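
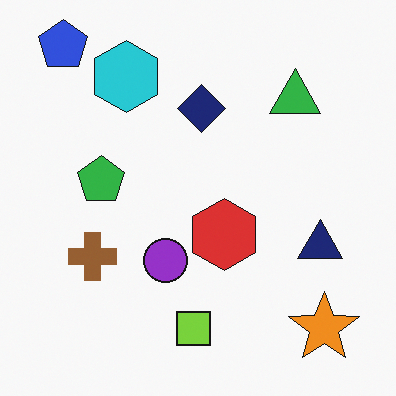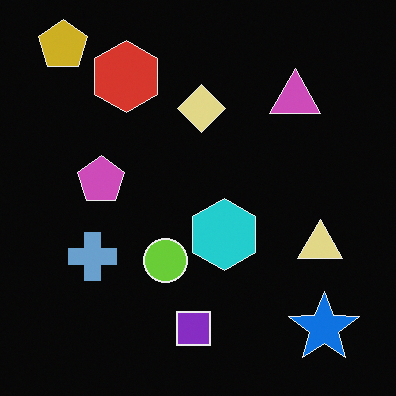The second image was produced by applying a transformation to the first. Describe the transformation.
The transformation is: color-inverted (negative).

The light background has become dark and every shape's color is its complement — a photographic negative.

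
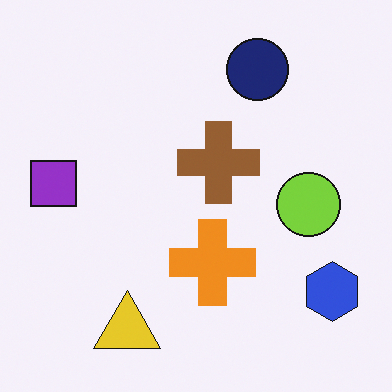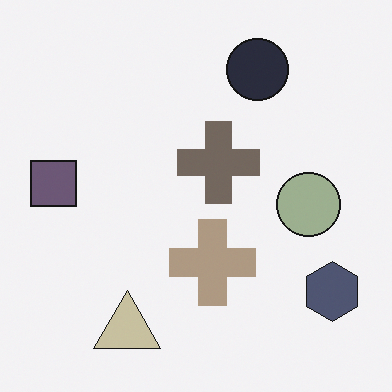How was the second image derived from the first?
This is the original image heavily desaturated.

All colors are more muted and greyish — a global saturation change.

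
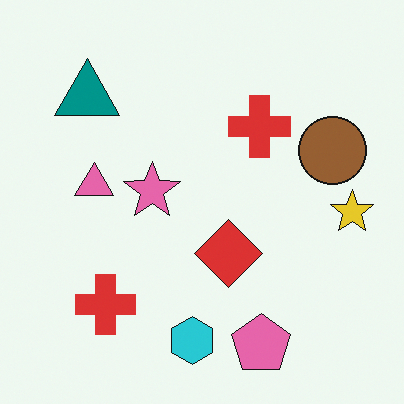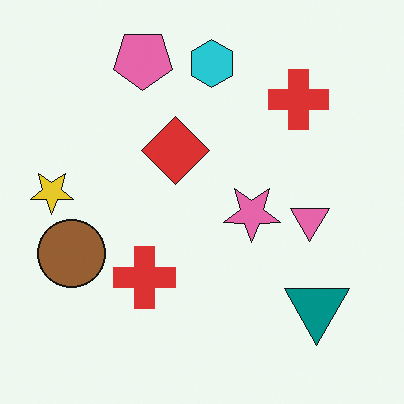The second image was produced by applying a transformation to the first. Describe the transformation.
The transformation is: rotated 180°.

The teal triangle sits in the top-left of the first image and the bottom-right of the second — consistent with a whole-image 180° rotation.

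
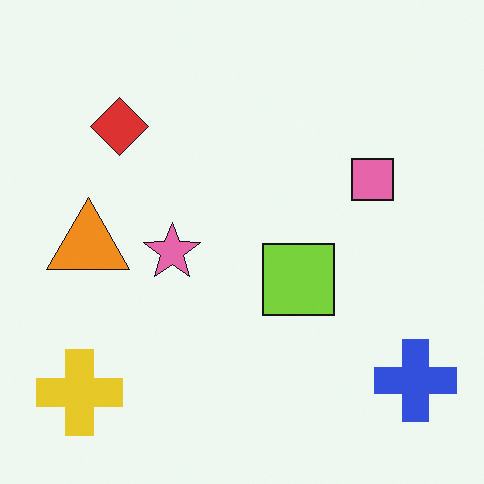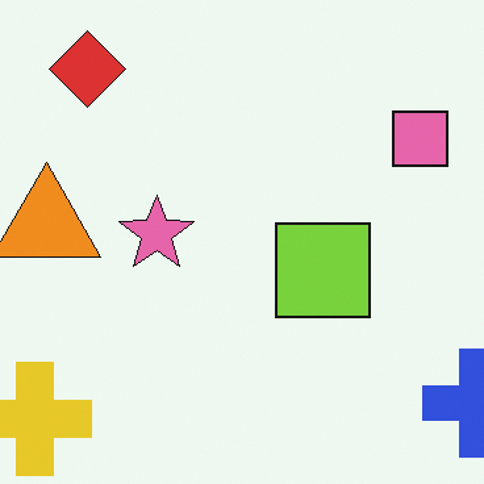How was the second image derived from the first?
The image was cropped to a modestly smaller region and rescaled.

The visible shapes are larger and the field of view is narrower; shapes near the original edges may be partly or wholly outside the frame — a crop-and-rescale.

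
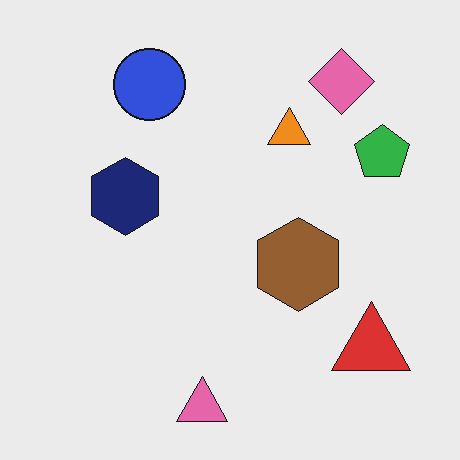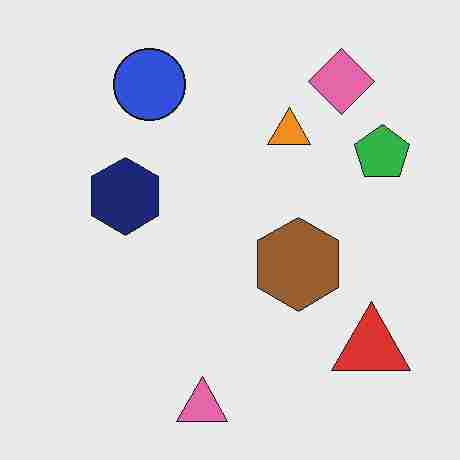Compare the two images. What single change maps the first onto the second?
This is the original image heavily JPEG-compressed with obvious blocking artifacts.

Blocky 8×8 compression artifacts appear around shape edges and the flat background shows ringing — characteristic JPEG degradation.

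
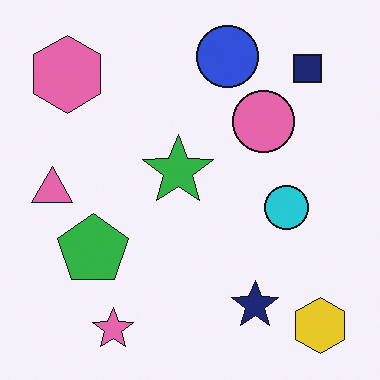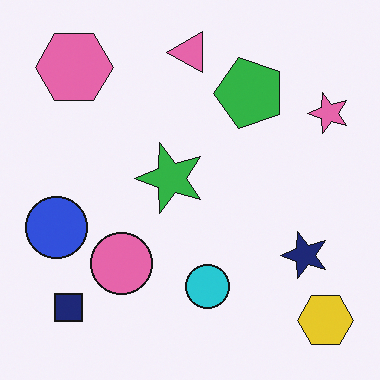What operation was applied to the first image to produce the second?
This is the original image transposed (reflected across the top-left ↔ bottom-right diagonal).

Shapes have swapped their row and column positions — what was in the top-right is now in the bottom-left — a diagonal reflection.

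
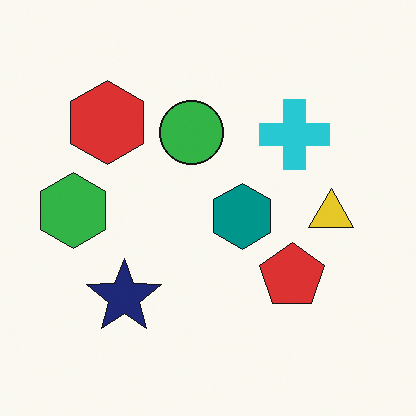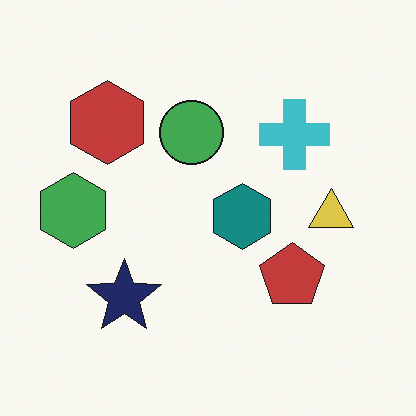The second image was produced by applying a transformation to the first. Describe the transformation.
The image was slightly desaturated.

All colors are more muted and greyish — a global saturation change.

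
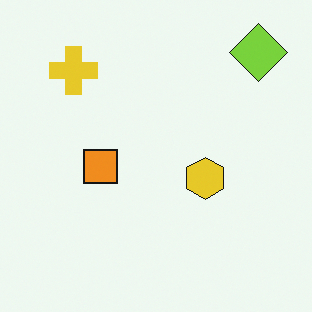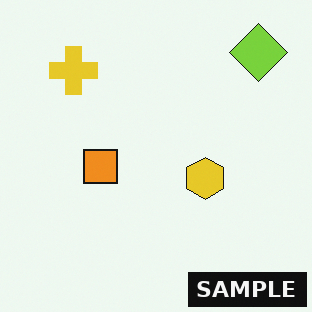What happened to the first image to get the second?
The transformation is: watermarked with the text "SAMPLE" in the lower-right corner.

A dark label reading "SAMPLE" appears in the lower-right corner.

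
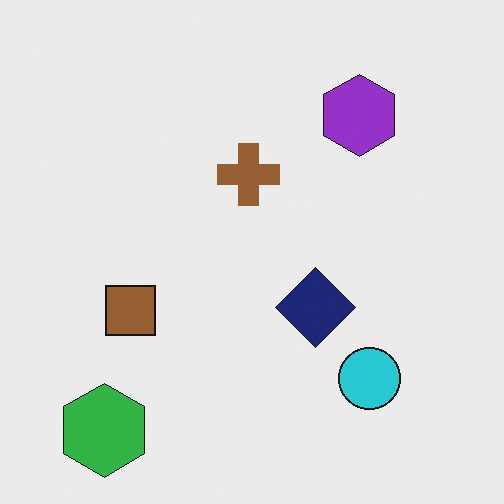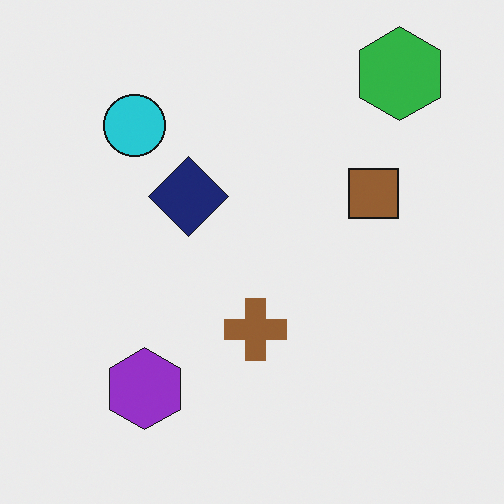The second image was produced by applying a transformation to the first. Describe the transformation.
It was rotated 180°.

The green hexagon sits in the bottom-left of the first image and the top-right of the second — consistent with a whole-image 180° rotation.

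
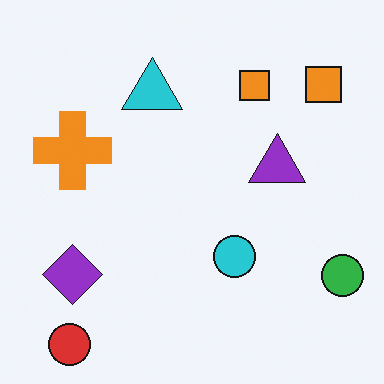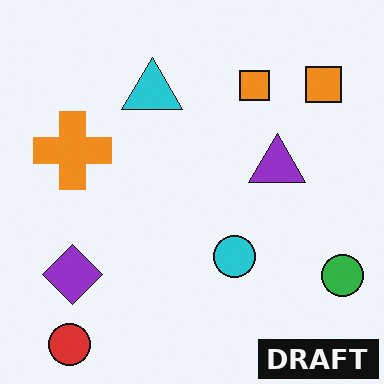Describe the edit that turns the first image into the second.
The image was watermarked with the text "DRAFT" in the lower-right corner.

A dark label reading "DRAFT" appears in the lower-right corner.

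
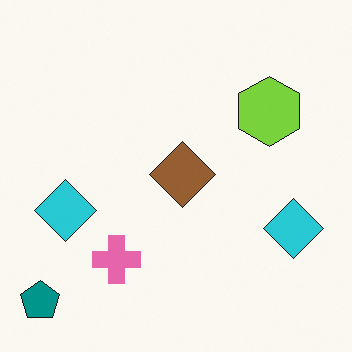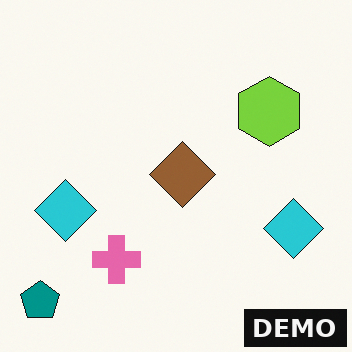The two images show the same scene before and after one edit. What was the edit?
The second image is the first watermarked with the text "DEMO" in the lower-right corner.

A dark label reading "DEMO" appears in the lower-right corner.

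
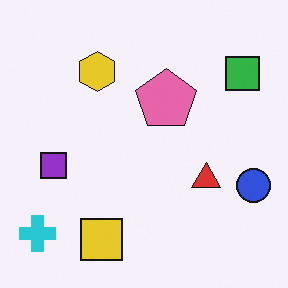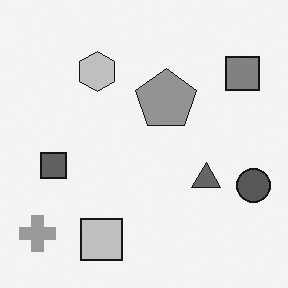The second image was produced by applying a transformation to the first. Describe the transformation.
The second image is the first converted to grayscale.

All color is removed — every shape is now a shade of grey.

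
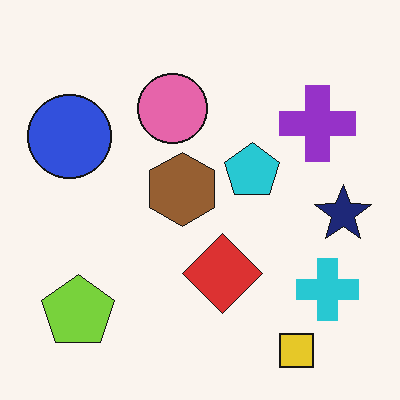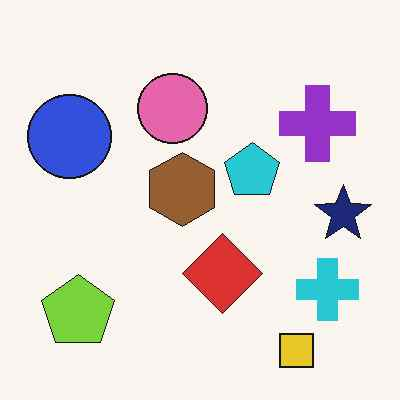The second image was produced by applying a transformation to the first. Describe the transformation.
The transformation is: given moderate JPEG compression.

Blocky 8×8 compression artifacts appear around shape edges and the flat background shows ringing — characteristic JPEG degradation.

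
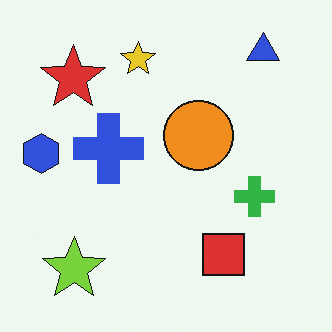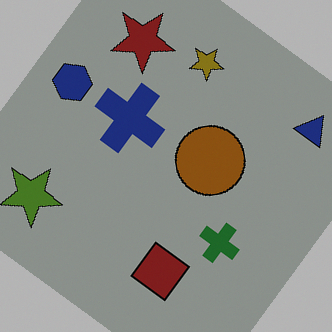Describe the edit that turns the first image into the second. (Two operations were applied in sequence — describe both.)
The second image is the first substantially darkened, then rotated clockwise by a large amount — several tens of degrees.

Every pixel — background and shapes alike — is uniformly darkened. Every shape is tilted by the same angle and the image corners show triangular fill wedges — a whole-image rotation by a non-right angle.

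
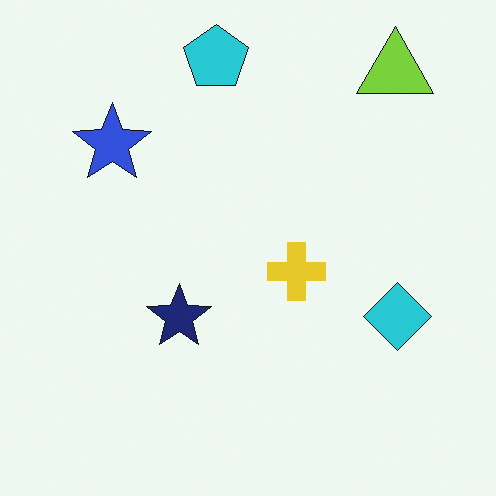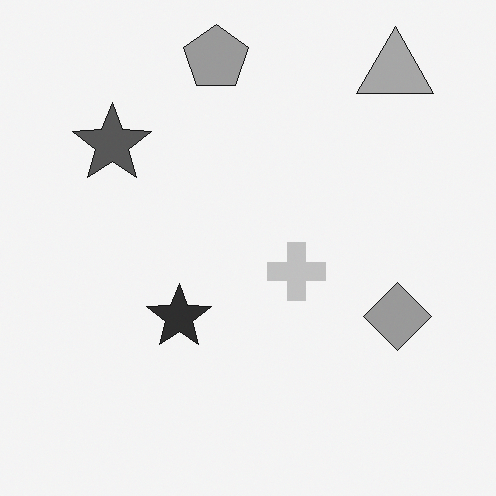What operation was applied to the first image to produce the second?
The transformation is: converted to grayscale.

All color is removed — every shape is now a shade of grey.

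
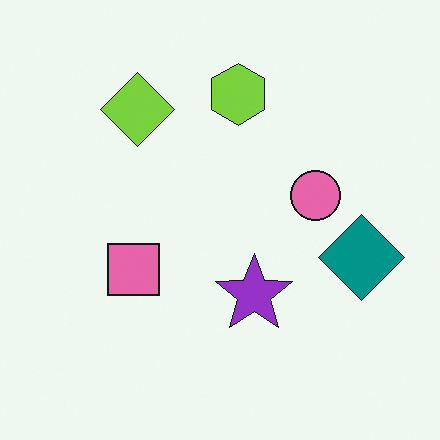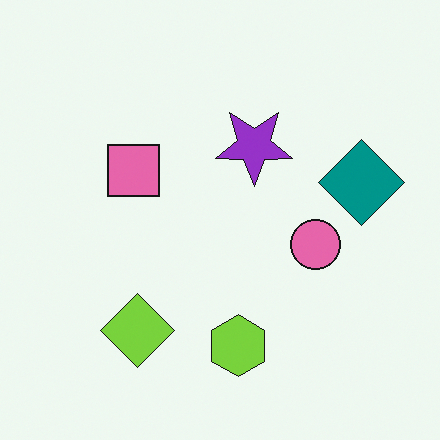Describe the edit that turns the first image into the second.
The transformation is: flipped vertically (top ↔ bottom).

The lime hexagon is in the top of the first image and the bottom of the second — shapes on opposite sides of the horizontal midline have swapped in a mirror flip.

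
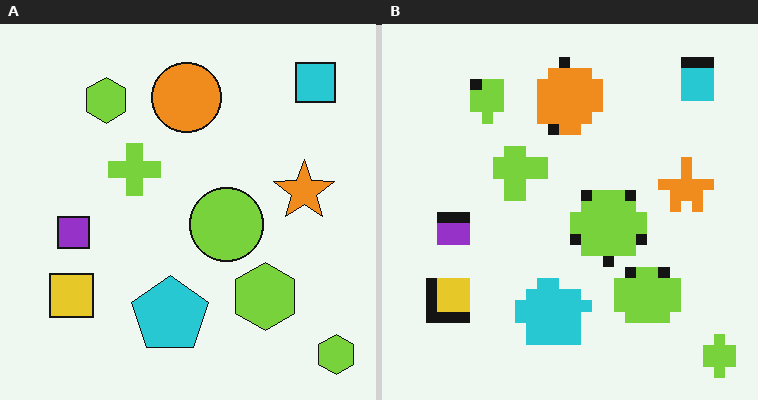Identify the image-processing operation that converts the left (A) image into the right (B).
This is the original image heavily pixelated into large blocks.

Shapes are reduced to large square blocks; fine edges and outlines are lost — a downscale-then-upscale (mosaic) effect.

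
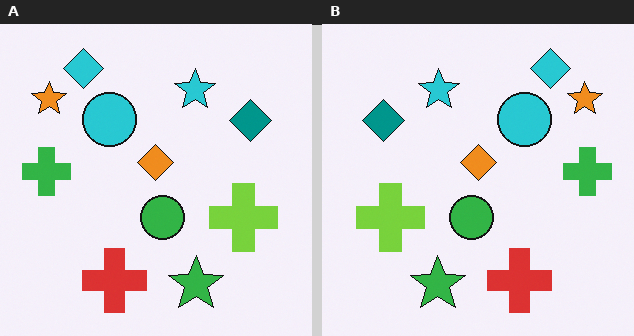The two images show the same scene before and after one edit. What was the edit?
This is the original image flipped horizontally (left ↔ right).

The green cross is in the left of the left (A) image and the right of the right (B) — shapes on opposite sides of the vertical midline have swapped in a mirror flip.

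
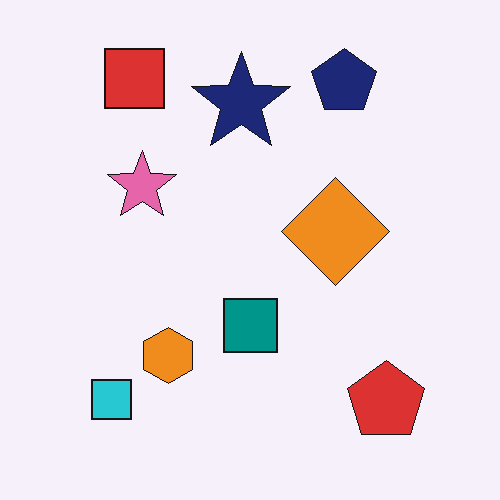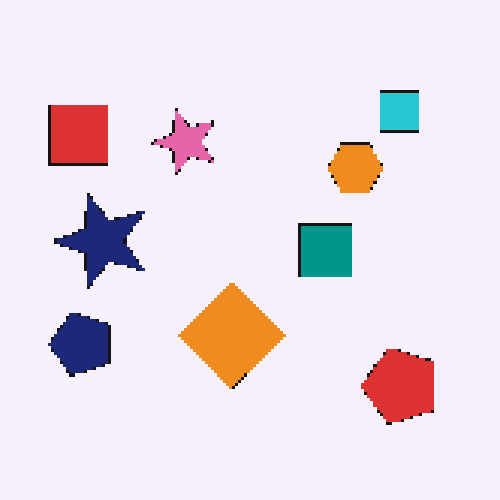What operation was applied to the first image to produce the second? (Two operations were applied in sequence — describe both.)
The image was mildly pixelated, then transposed (reflected across the top-left ↔ bottom-right diagonal).

Shapes are reduced to large square blocks; fine edges and outlines are lost — a downscale-then-upscale (mosaic) effect. Shapes have swapped their row and column positions — what was in the top-right is now in the bottom-left — a diagonal reflection.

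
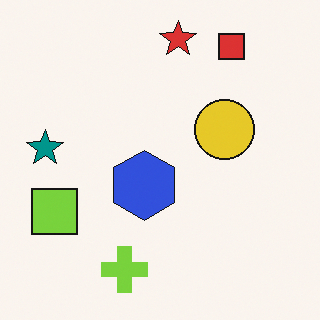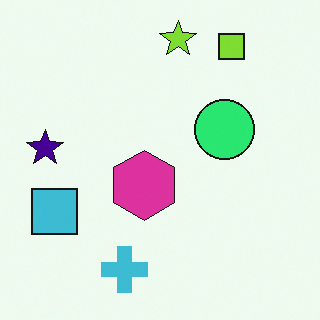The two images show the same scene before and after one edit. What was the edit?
Hue-shifted through roughly a third of the color wheel.

Every shape's color has rotated by the same amount around the hue wheel — a uniform hue shift.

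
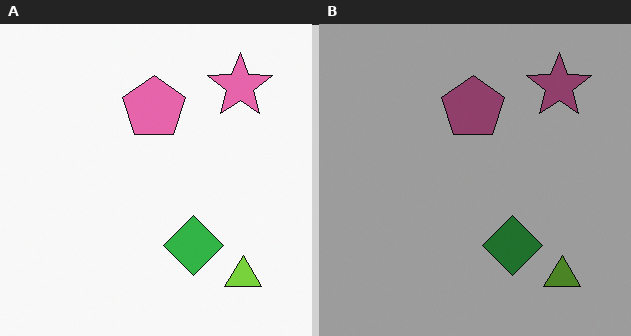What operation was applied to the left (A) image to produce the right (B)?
The transformation is: darkened a lot.

Every pixel — background and shapes alike — is uniformly darkened.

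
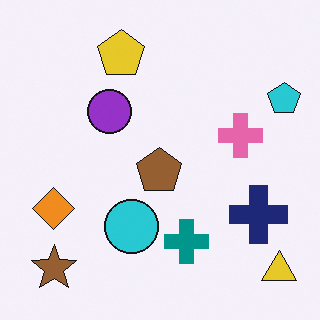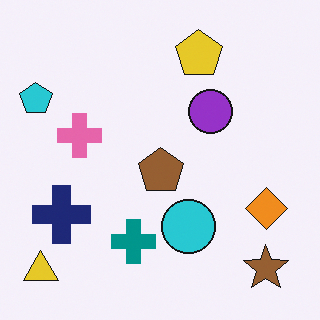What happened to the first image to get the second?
The image was flipped horizontally (left ↔ right).

The cyan pentagon is in the top-right of the first image and the top-left of the second — shapes on opposite sides of the vertical midline have swapped in a mirror flip.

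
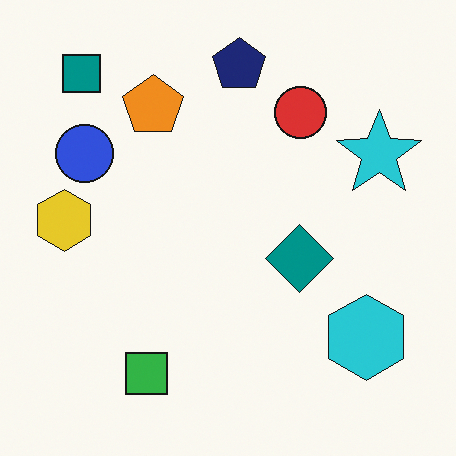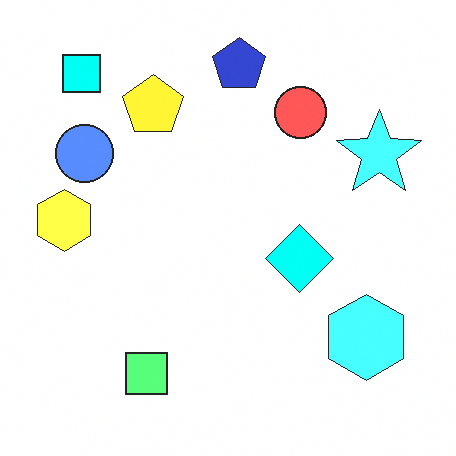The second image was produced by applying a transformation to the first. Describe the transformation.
The image was substantially brightened.

Every pixel — background and shapes alike — is uniformly brightened.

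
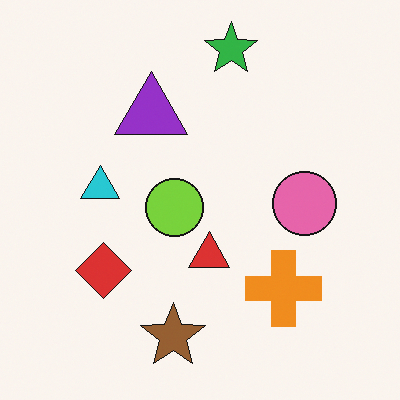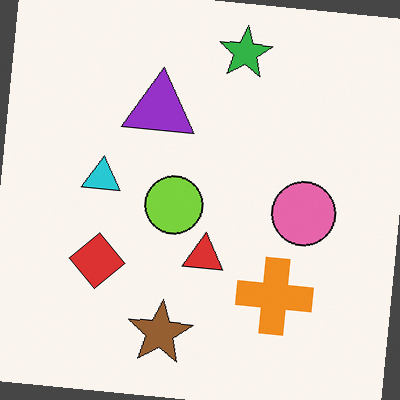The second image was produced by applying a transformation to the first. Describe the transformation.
This is the original image rotated clockwise by a small amount.

Every shape is tilted by the same angle and the image corners show triangular fill wedges — a whole-image rotation by a non-right angle.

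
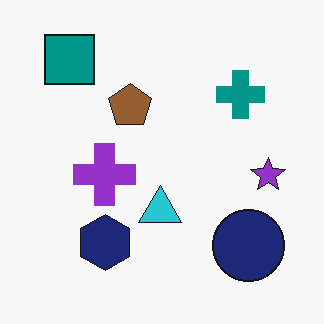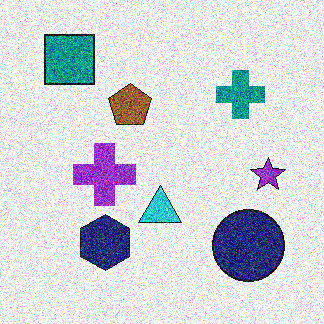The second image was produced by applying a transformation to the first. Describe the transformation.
The second image is the first degraded with heavy additive noise.

Random speckle covers the whole image, including the flat background.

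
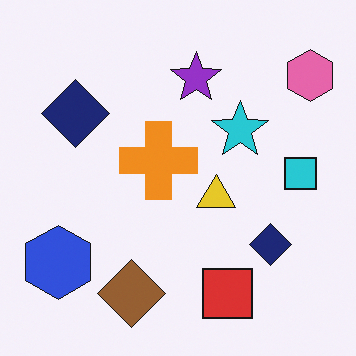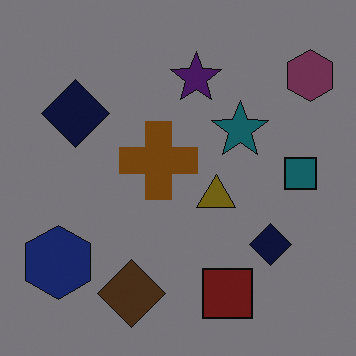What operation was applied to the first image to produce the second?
Noticeably darkened.

Every pixel — background and shapes alike — is uniformly darkened.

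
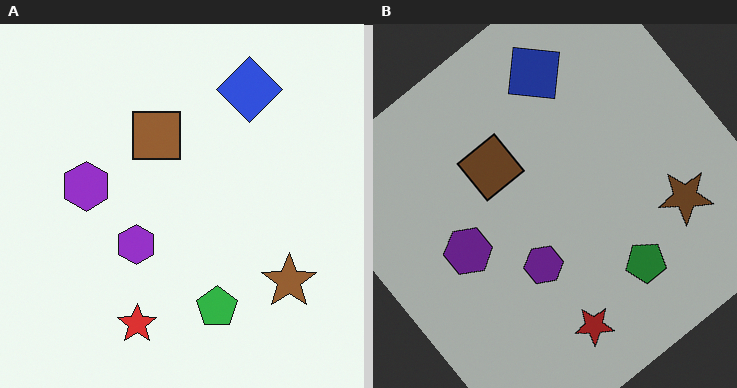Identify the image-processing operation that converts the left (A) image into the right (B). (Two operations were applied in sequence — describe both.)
This is the original image rotated counter-clockwise by a large amount — several tens of degrees, then noticeably darkened.

Every shape is tilted by the same angle and the image corners show triangular fill wedges — a whole-image rotation by a non-right angle. Every pixel — background and shapes alike — is uniformly darkened.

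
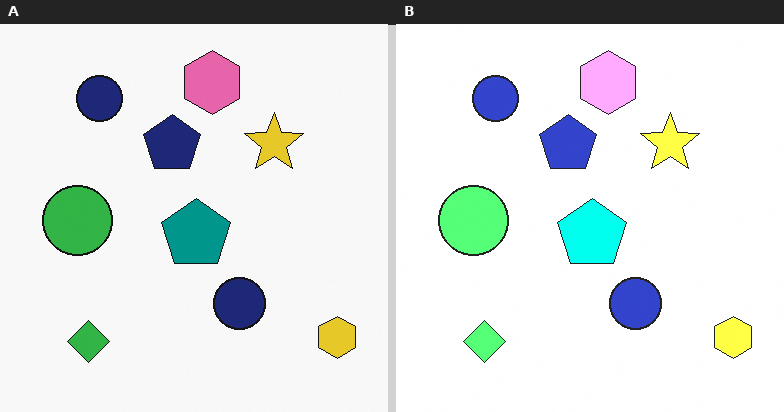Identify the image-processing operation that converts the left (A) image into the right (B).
The right (B) image is the left (A) substantially brightened.

Every pixel — background and shapes alike — is uniformly brightened.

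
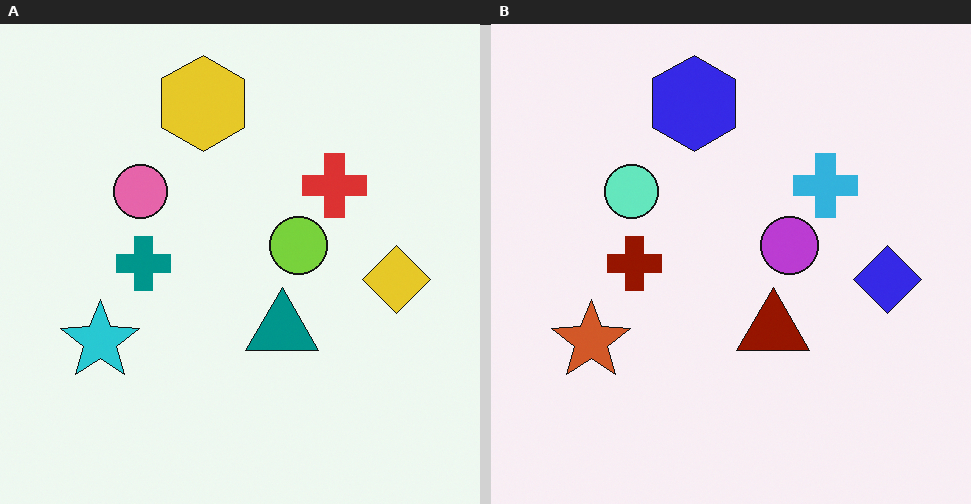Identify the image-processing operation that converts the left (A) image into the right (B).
The right (B) image is the left (A) hue-shifted by a large amount.

Every shape's color has rotated by the same amount around the hue wheel — a uniform hue shift.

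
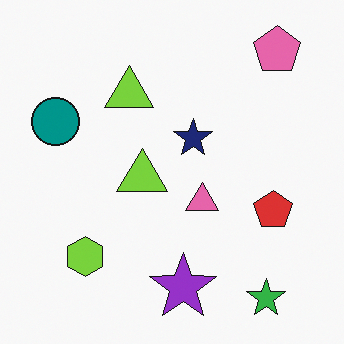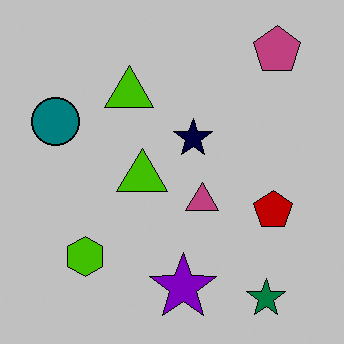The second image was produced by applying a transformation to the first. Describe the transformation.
Heavily posterized to just a handful of flat colors.

Each flat color has snapped to a coarser quantized level — most visibly, the near-white background has dropped to a flat grey.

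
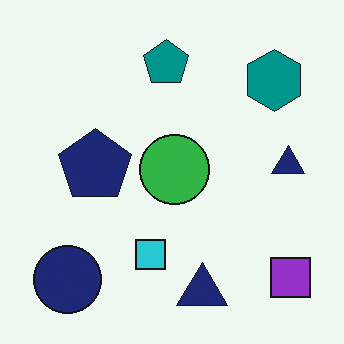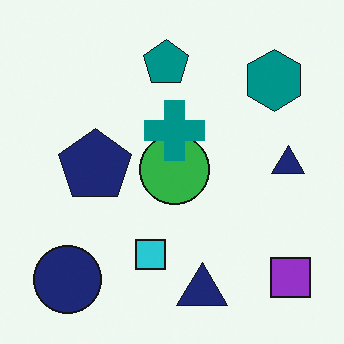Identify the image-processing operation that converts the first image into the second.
The transformation is: overlaid with an additional teal cross.

A teal cross appears in the second image that is absent from the first.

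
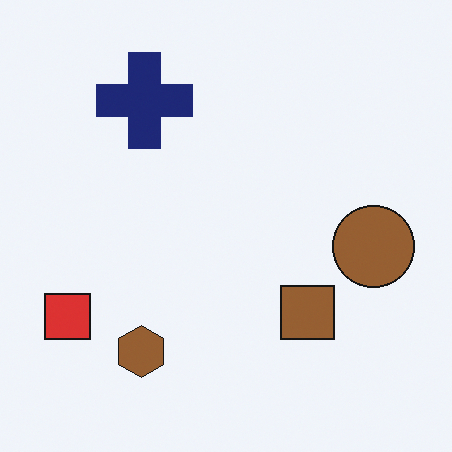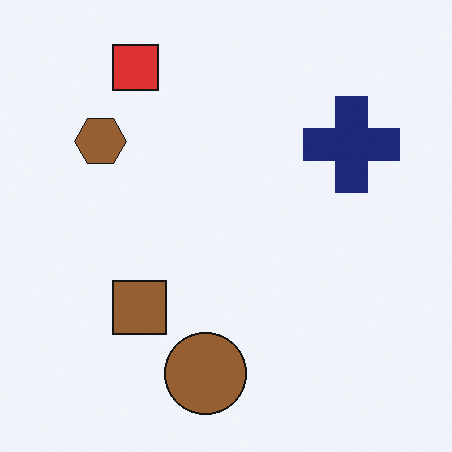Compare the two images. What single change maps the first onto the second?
The second image is the first rotated 90° clockwise.

The red square sits in the bottom-left of the first image and the top-left of the second — consistent with a whole-image 90° clockwise rotation.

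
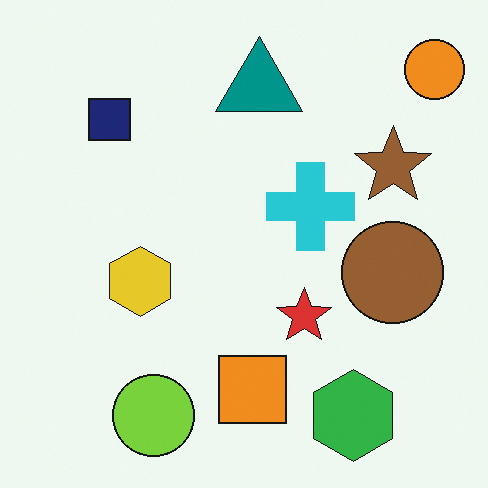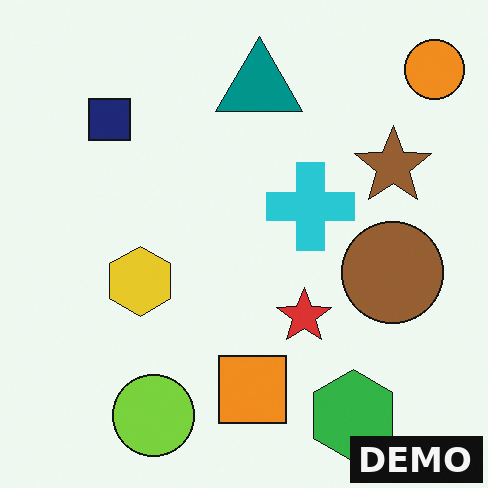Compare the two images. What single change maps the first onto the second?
Watermarked with the text "DEMO" in the lower-right corner.

A dark label reading "DEMO" appears in the lower-right corner.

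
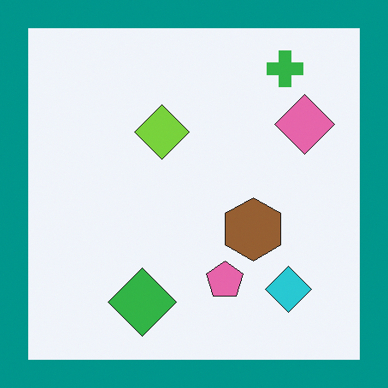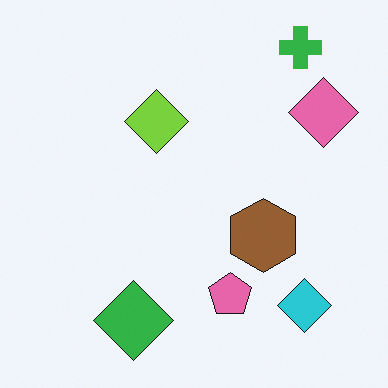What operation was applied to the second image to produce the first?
It was framed with a teal border.

A solid teal frame runs around the edge of the first image, with the content slightly shrunk inside it.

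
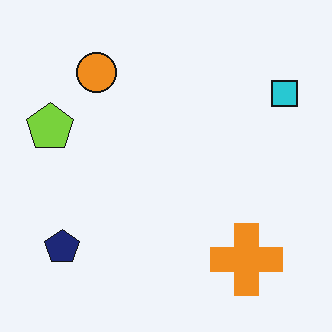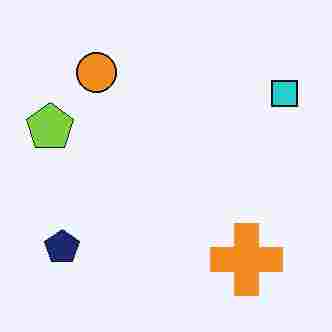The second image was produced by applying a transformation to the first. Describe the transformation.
The second image is the first heavily JPEG-compressed with obvious blocking artifacts.

Blocky 8×8 compression artifacts appear around shape edges and the flat background shows ringing — characteristic JPEG degradation.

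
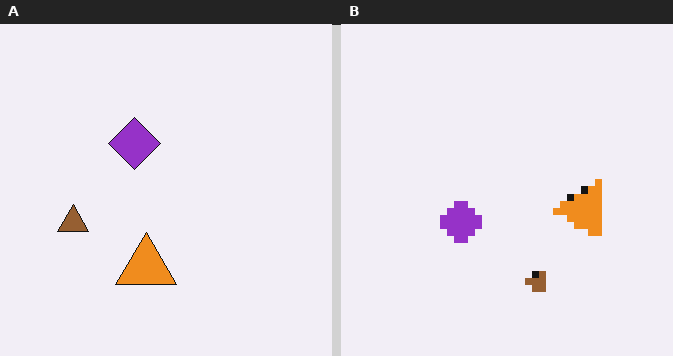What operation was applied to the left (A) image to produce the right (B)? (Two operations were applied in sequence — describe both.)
The transformation is: pixelated into visible square blocks, then rotated 90° counter-clockwise.

Shapes are reduced to large square blocks; fine edges and outlines are lost — a downscale-then-upscale (mosaic) effect. The brown triangle sits in the left of the left (A) image and the bottom of the right (B) — consistent with a whole-image 90° counter-clockwise rotation.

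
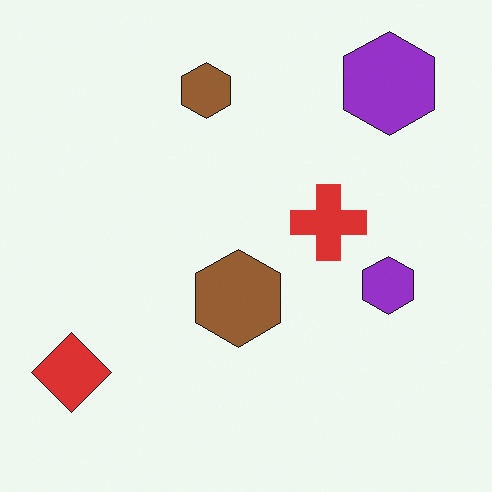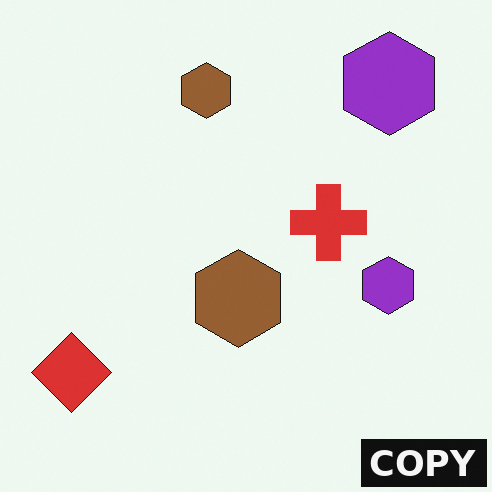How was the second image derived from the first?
The image was watermarked with the text "COPY" in the lower-right corner.

A dark label reading "COPY" appears in the lower-right corner.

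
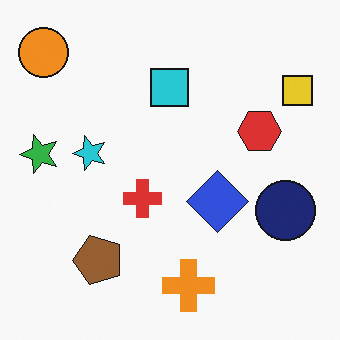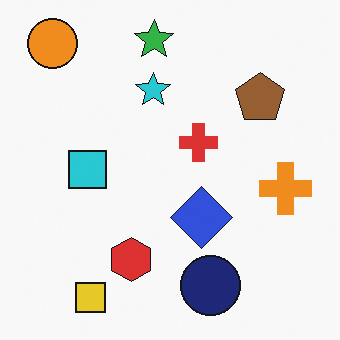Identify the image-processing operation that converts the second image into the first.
The first image is the second transposed (reflected across the top-left ↔ bottom-right diagonal).

Shapes have swapped their row and column positions — what was in the top-right is now in the bottom-left — a diagonal reflection.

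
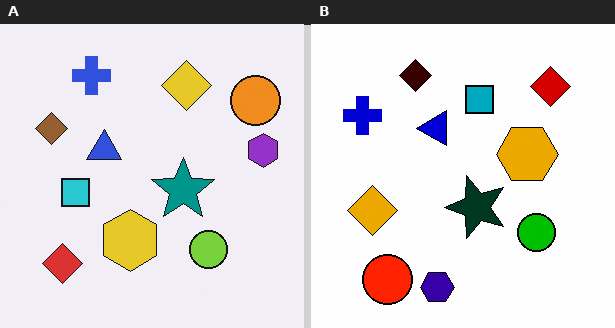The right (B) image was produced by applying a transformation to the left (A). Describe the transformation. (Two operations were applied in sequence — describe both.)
This is the original image given much higher contrast, then transposed (reflected across the top-left ↔ bottom-right diagonal).

Tones are pushed away from mid-grey across the whole image — a global contrast change. Shapes have swapped their row and column positions — what was in the top-right is now in the bottom-left — a diagonal reflection.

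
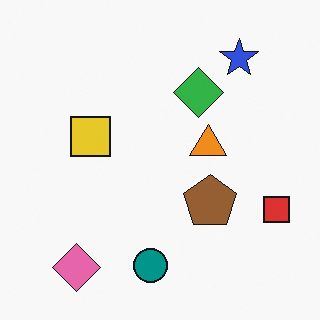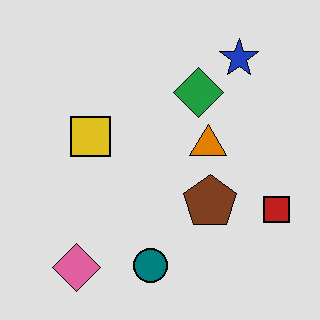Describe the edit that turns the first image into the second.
The transformation is: posterized to a reduced palette.

Each flat color has snapped to a coarser quantized level — most visibly, the near-white background has dropped to a flat grey.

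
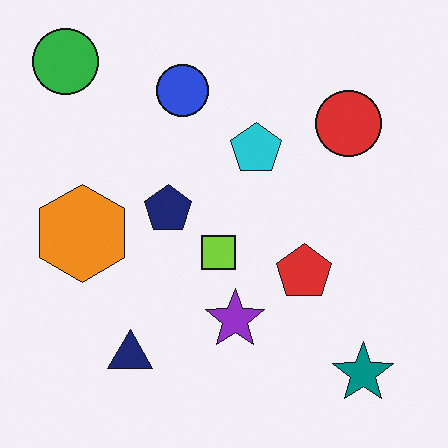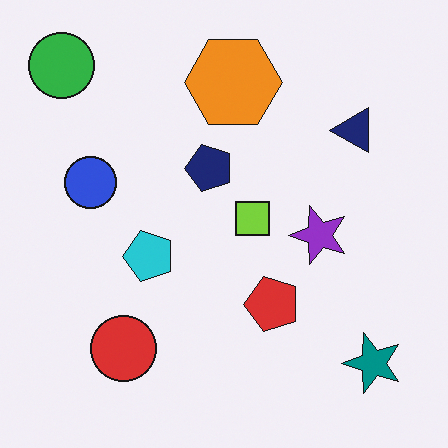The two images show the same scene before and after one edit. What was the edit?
The image was transposed (reflected across the top-left ↔ bottom-right diagonal).

Shapes have swapped their row and column positions — what was in the top-right is now in the bottom-left — a diagonal reflection.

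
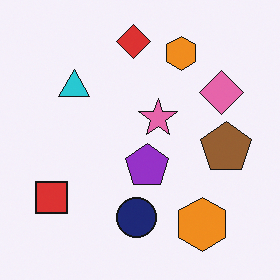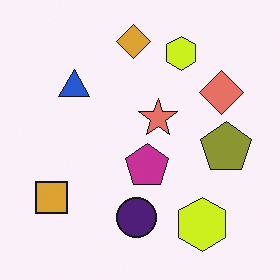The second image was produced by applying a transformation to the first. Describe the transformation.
Hue-shifted slightly.

Every shape's color has rotated by the same amount around the hue wheel — a uniform hue shift.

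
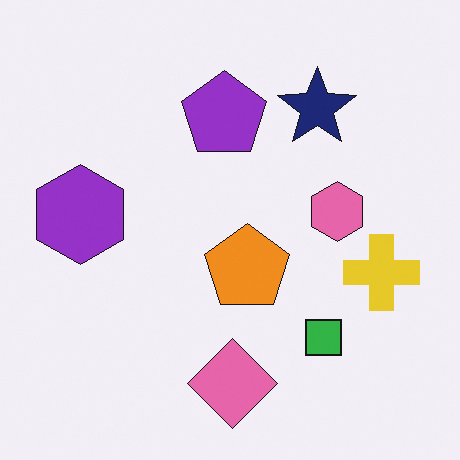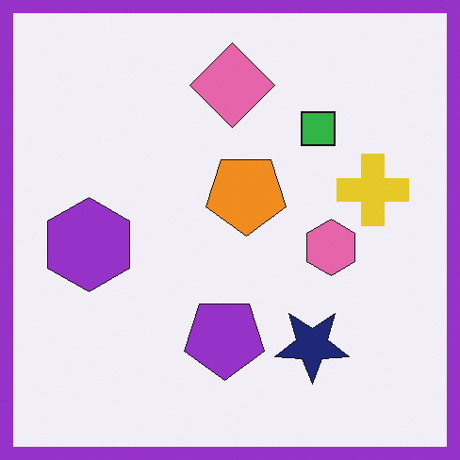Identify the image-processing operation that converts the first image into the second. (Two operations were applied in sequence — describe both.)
The second image is the first flipped vertically (top ↔ bottom), then framed with a purple border.

The pink diamond is in the bottom of the first image and the top of the second — shapes on opposite sides of the horizontal midline have swapped in a mirror flip. A solid purple frame runs around the edge of the second image, with the content slightly shrunk inside it.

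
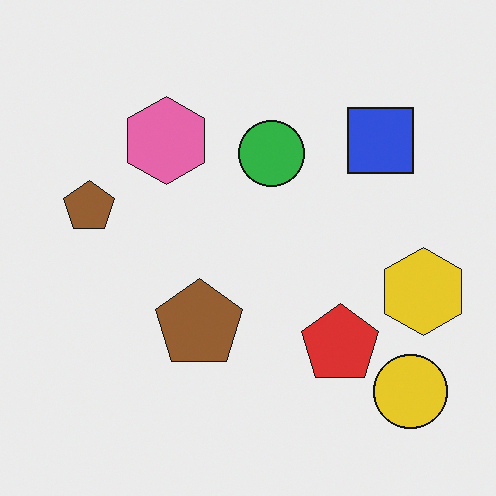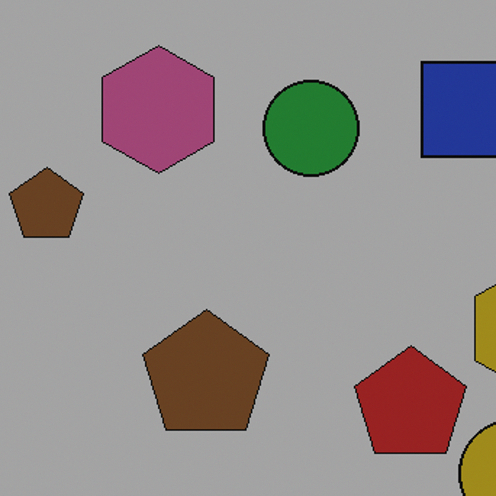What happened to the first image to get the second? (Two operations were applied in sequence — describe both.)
The image was cropped to a modestly smaller region and rescaled, then substantially darkened.

The visible shapes are larger and the field of view is narrower; shapes near the original edges may be partly or wholly outside the frame — a crop-and-rescale. Every pixel — background and shapes alike — is uniformly darkened.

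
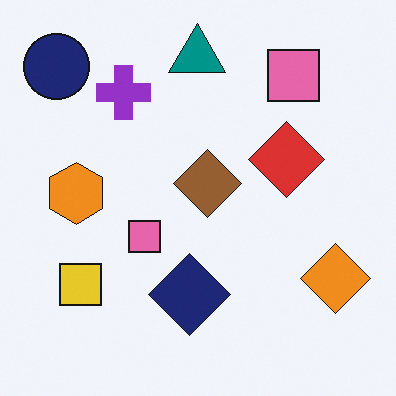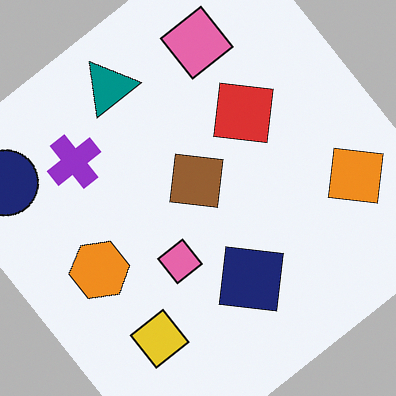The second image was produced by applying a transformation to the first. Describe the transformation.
The second image is the first rotated counter-clockwise by a large amount — several tens of degrees.

Every shape is tilted by the same angle and the image corners show triangular fill wedges — a whole-image rotation by a non-right angle.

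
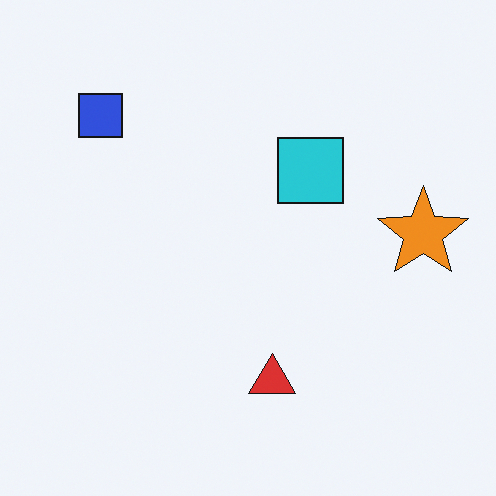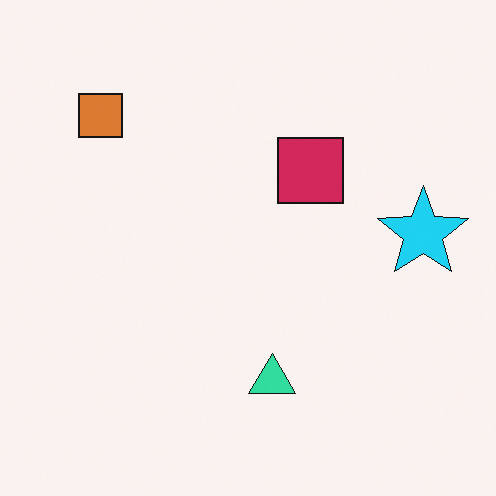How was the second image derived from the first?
The transformation is: hue-shifted by a large amount.

Every shape's color has rotated by the same amount around the hue wheel — a uniform hue shift.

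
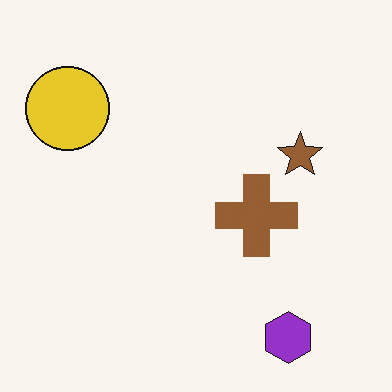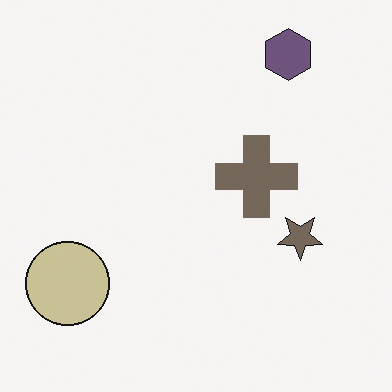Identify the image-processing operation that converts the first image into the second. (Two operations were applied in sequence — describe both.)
This is the original image heavily desaturated, then flipped vertically (top ↔ bottom).

All colors are more muted and greyish — a global saturation change. The purple hexagon is in the bottom-right of the first image and the top-right of the second — shapes on opposite sides of the horizontal midline have swapped in a mirror flip.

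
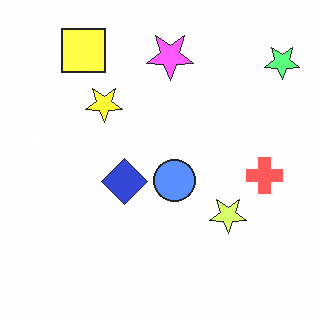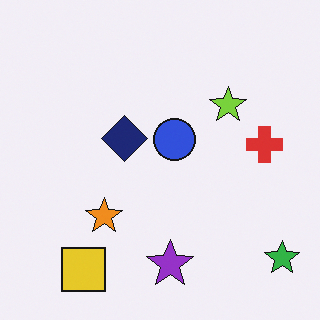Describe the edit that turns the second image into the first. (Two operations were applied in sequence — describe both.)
The first image is the second noticeably brightened, then flipped vertically (top ↔ bottom).

Every pixel — background and shapes alike — is uniformly brightened. The yellow square is in the bottom-left of the second image and the top-left of the first — shapes on opposite sides of the horizontal midline have swapped in a mirror flip.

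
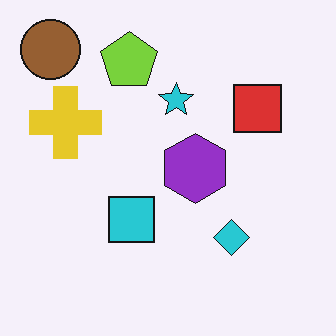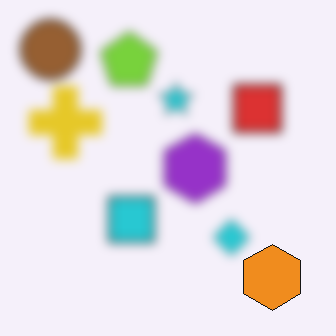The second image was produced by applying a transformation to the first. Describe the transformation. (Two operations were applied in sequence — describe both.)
The second image is the first strongly gaussian-blurred, then overlaid with an additional orange hexagon.

Shape edges and outlines are uniformly softened across the whole image. An orange hexagon appears in the second image that is absent from the first.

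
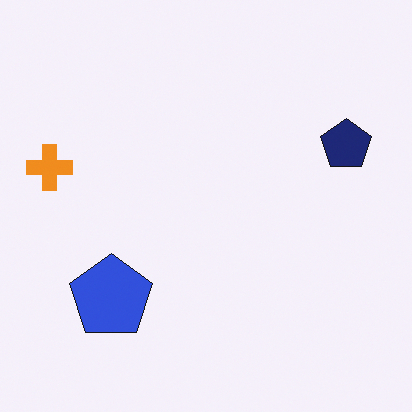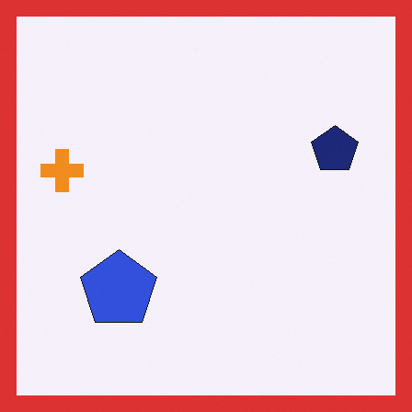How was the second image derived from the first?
The image was framed with a red border.

A solid red frame runs around the edge of the second image, with the content slightly shrunk inside it.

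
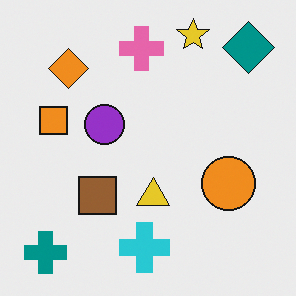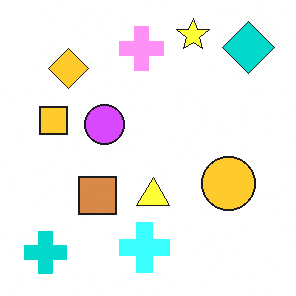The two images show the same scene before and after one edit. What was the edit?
The second image is the first brightened a lot.

Every pixel — background and shapes alike — is uniformly brightened.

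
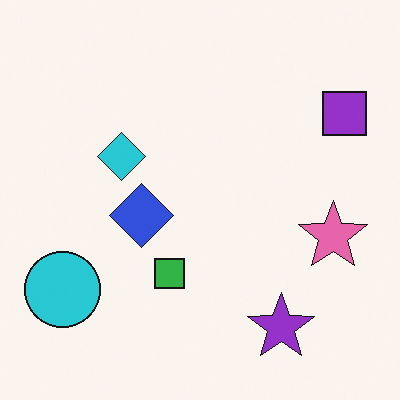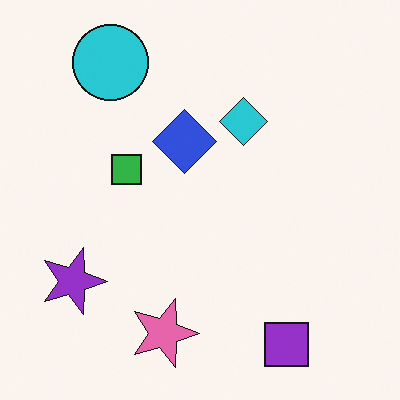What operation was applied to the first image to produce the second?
The second image is the first rotated 90° clockwise.

The purple square sits in the top-right of the first image and the bottom-right of the second — consistent with a whole-image 90° clockwise rotation.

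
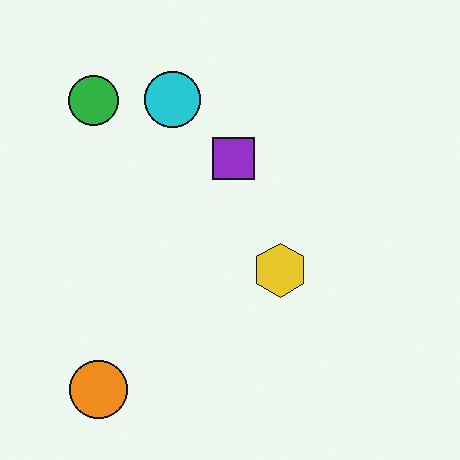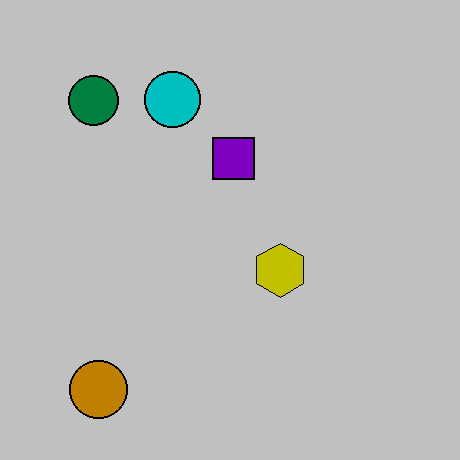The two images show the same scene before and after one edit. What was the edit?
The second image is the first aggressively posterized.

Each flat color has snapped to a coarser quantized level — most visibly, the near-white background has dropped to a flat grey.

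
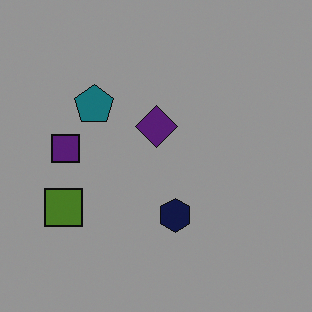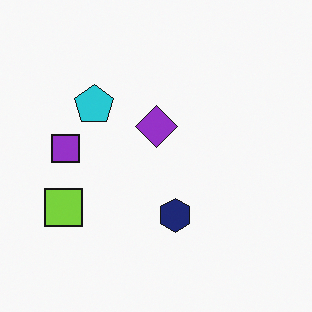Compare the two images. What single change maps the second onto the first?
The transformation is: noticeably darkened.

Every pixel — background and shapes alike — is uniformly darkened.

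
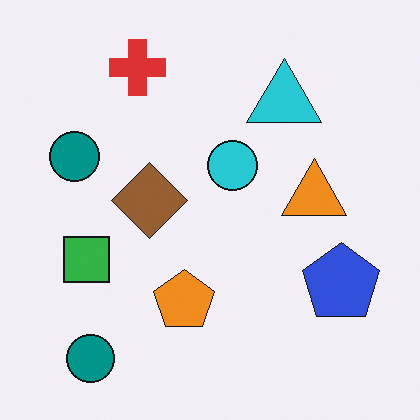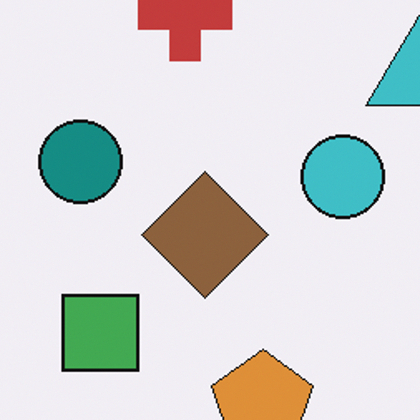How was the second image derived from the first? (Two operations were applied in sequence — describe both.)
The transformation is: cropped to a noticeably smaller region and rescaled, then slightly desaturated.

The visible shapes are larger and the field of view is narrower; shapes near the original edges may be partly or wholly outside the frame — a crop-and-rescale. All colors are more muted and greyish — a global saturation change.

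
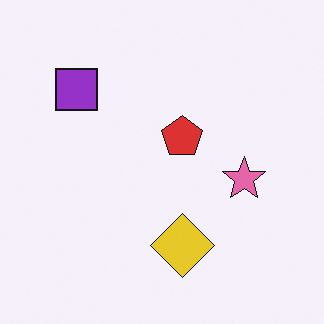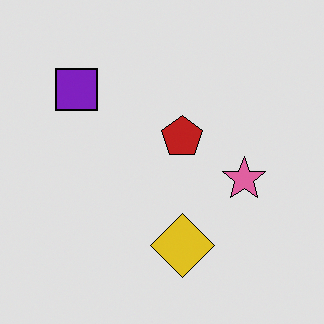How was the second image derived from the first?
The transformation is: moderately posterized.

Each flat color has snapped to a coarser quantized level — most visibly, the near-white background has dropped to a flat grey.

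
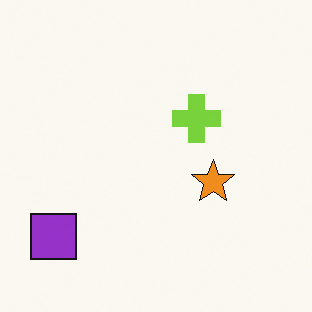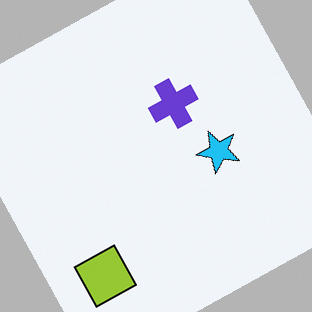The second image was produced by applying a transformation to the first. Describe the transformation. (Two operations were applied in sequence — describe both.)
The image was rotated counter-clockwise by a clearly visible amount, then hue-shifted through roughly half the color wheel.

Every shape is tilted by the same angle and the image corners show triangular fill wedges — a whole-image rotation by a non-right angle. Every shape's color has rotated by the same amount around the hue wheel — a uniform hue shift.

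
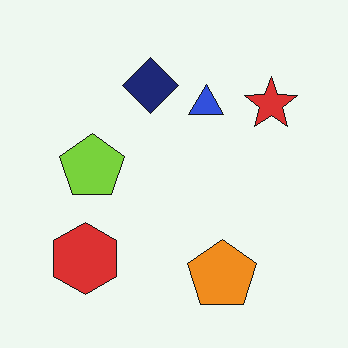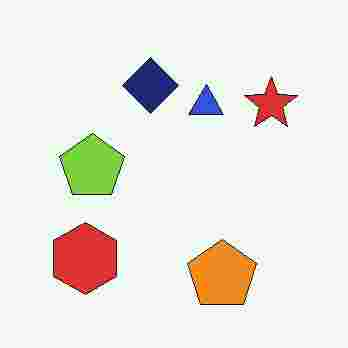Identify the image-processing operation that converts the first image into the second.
The transformation is: heavily JPEG-compressed with obvious blocking artifacts.

Blocky 8×8 compression artifacts appear around shape edges and the flat background shows ringing — characteristic JPEG degradation.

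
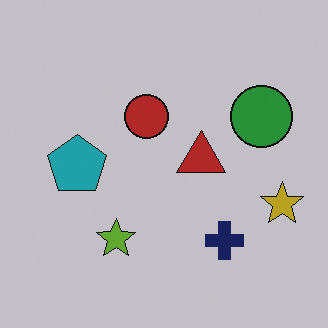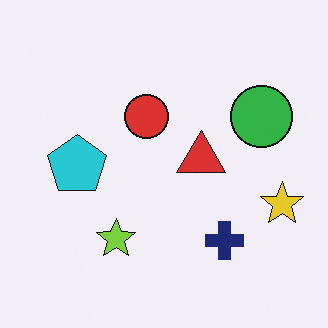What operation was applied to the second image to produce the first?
The transformation is: darkened a little.

Every pixel — background and shapes alike — is uniformly darkened.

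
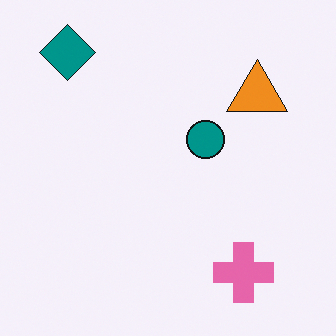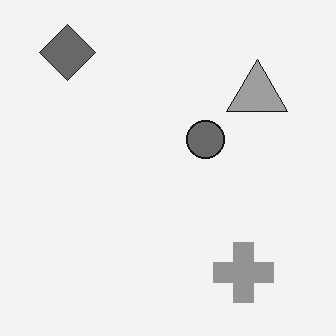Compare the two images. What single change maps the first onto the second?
The transformation is: converted to grayscale.

All color is removed — every shape is now a shade of grey.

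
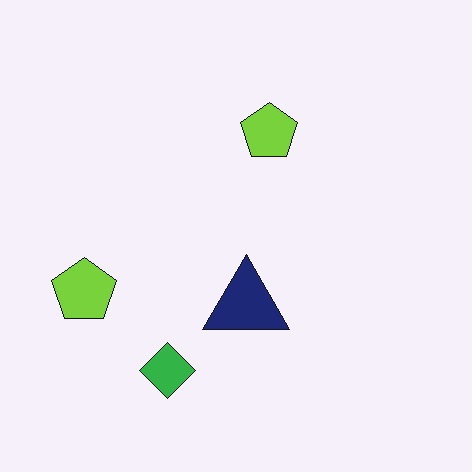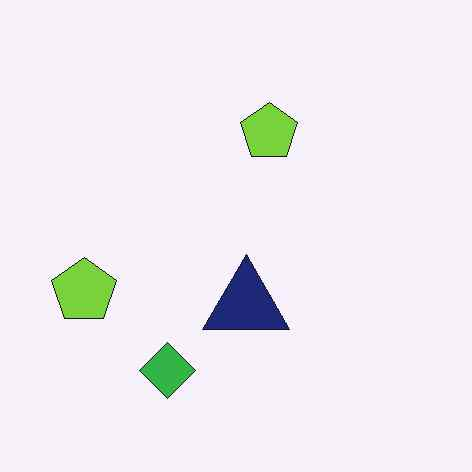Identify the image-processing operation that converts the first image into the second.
This is the original image JPEG-compressed with visible artifacts.

Blocky 8×8 compression artifacts appear around shape edges and the flat background shows ringing — characteristic JPEG degradation.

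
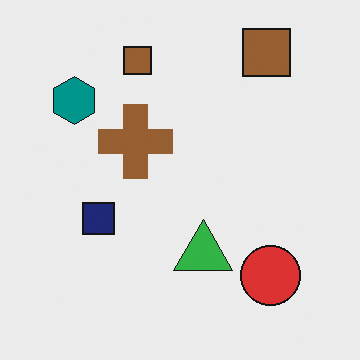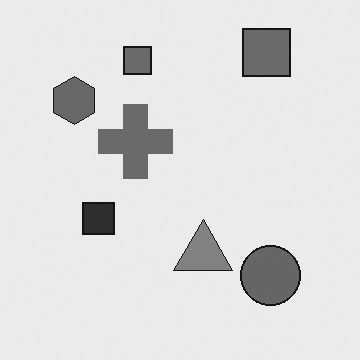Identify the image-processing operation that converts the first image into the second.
Converted to grayscale.

All color is removed — every shape is now a shade of grey.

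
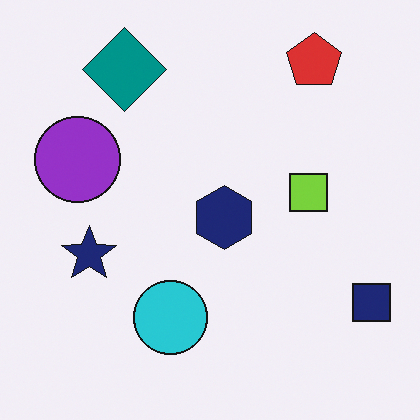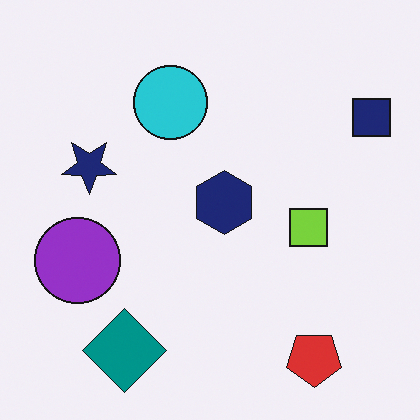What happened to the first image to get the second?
It was flipped vertically (top ↔ bottom).

The red pentagon is in the top-right of the first image and the bottom-right of the second — shapes on opposite sides of the horizontal midline have swapped in a mirror flip.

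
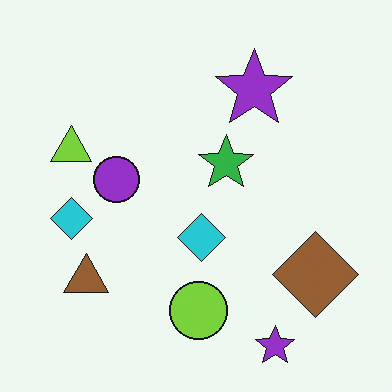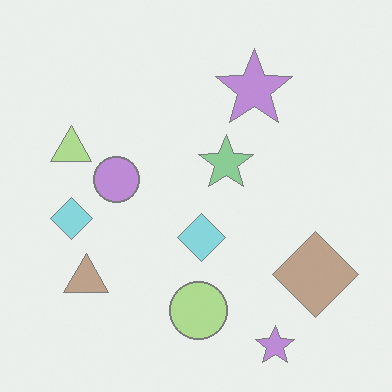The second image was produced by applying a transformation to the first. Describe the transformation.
The image was given much lower contrast.

Tones are pushed toward mid-grey across the whole image — a global contrast change.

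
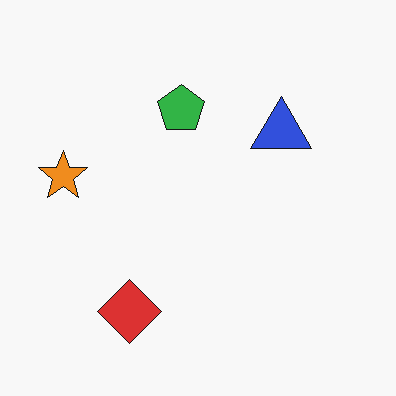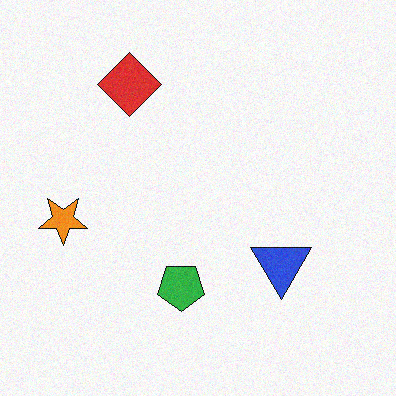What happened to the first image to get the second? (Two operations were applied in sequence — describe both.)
The second image is the first flipped vertically (top ↔ bottom), then degraded with light additive noise.

The red diamond is in the bottom-left of the first image and the top-left of the second — shapes on opposite sides of the horizontal midline have swapped in a mirror flip. Random speckle covers the whole image, including the flat background.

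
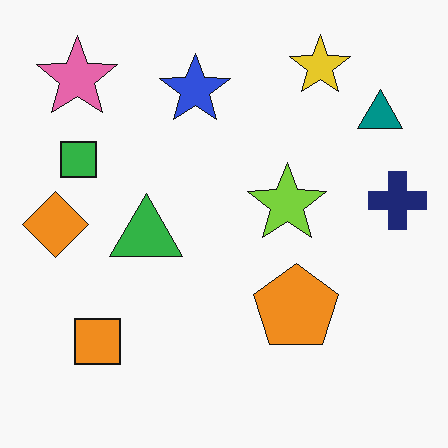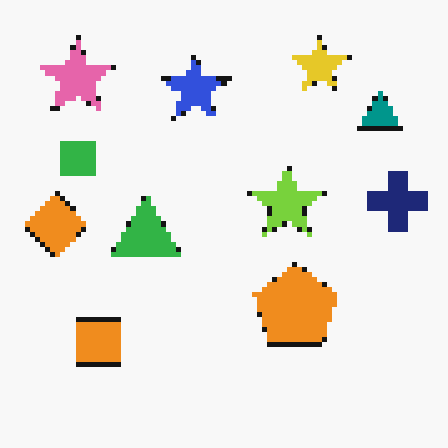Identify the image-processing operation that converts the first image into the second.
The second image is the first mildly pixelated.

Shapes are reduced to large square blocks; fine edges and outlines are lost — a downscale-then-upscale (mosaic) effect.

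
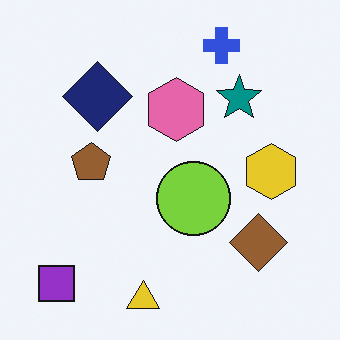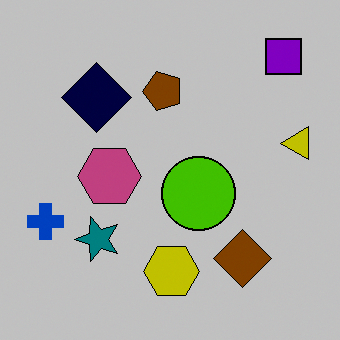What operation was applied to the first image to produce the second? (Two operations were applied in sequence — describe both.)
The image was transposed (reflected across the top-left ↔ bottom-right diagonal), then heavily posterized to just a handful of flat colors.

Shapes have swapped their row and column positions — what was in the top-right is now in the bottom-left — a diagonal reflection. Each flat color has snapped to a coarser quantized level — most visibly, the near-white background has dropped to a flat grey.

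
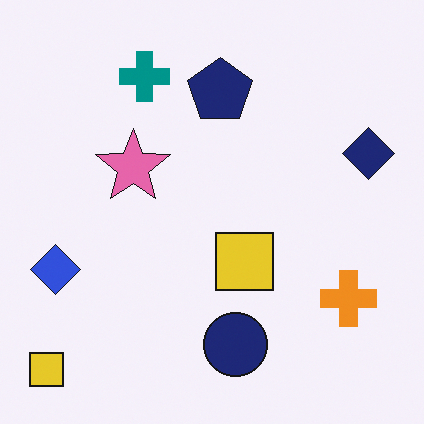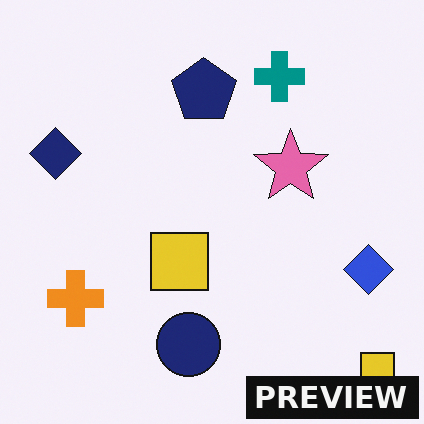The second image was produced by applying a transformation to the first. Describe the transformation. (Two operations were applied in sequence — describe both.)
This is the original image flipped horizontally (left ↔ right), then watermarked with the text "PREVIEW" in the lower-right corner.

The blue diamond is in the left of the first image and the right of the second — shapes on opposite sides of the vertical midline have swapped in a mirror flip. A dark label reading "PREVIEW" appears in the lower-right corner.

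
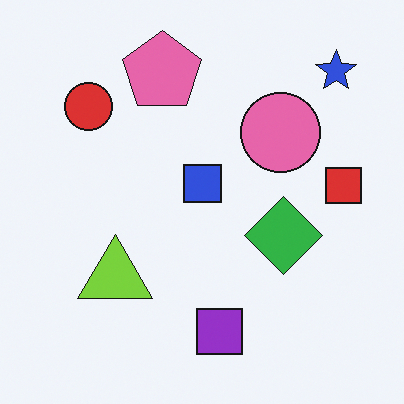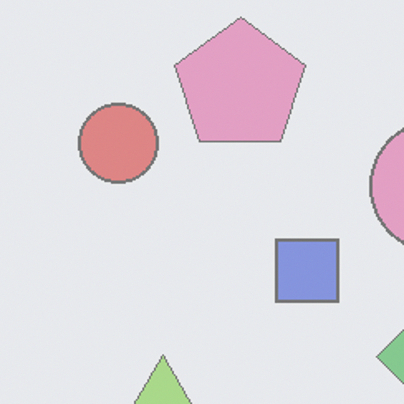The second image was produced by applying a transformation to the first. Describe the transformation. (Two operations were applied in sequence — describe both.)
It was cropped to a noticeably smaller region and rescaled, then washed out (contrast reduced).

The visible shapes are larger and the field of view is narrower; shapes near the original edges may be partly or wholly outside the frame — a crop-and-rescale. Tones are pushed toward mid-grey across the whole image — a global contrast change.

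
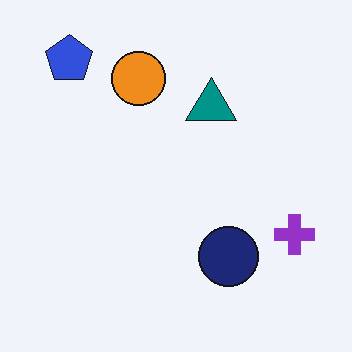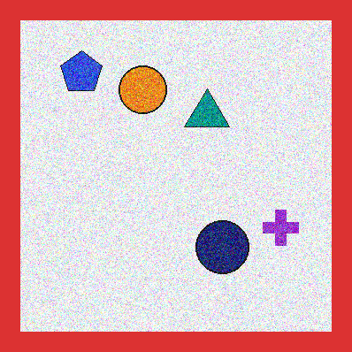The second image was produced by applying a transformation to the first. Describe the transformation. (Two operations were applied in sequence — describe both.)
This is the original image degraded with a thick layer of grain, then framed with a red border.

Random speckle covers the whole image, including the flat background. A solid red frame runs around the edge of the second image, with the content slightly shrunk inside it.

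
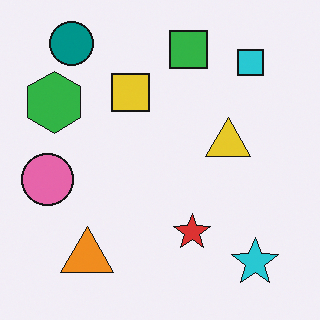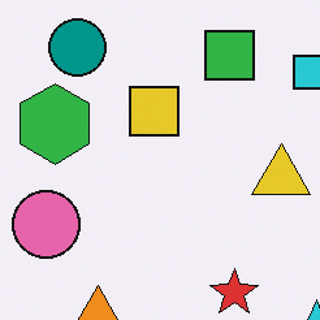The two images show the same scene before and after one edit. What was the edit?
The image was cropped to a modestly smaller region and rescaled.

The visible shapes are larger and the field of view is narrower; shapes near the original edges may be partly or wholly outside the frame — a crop-and-rescale.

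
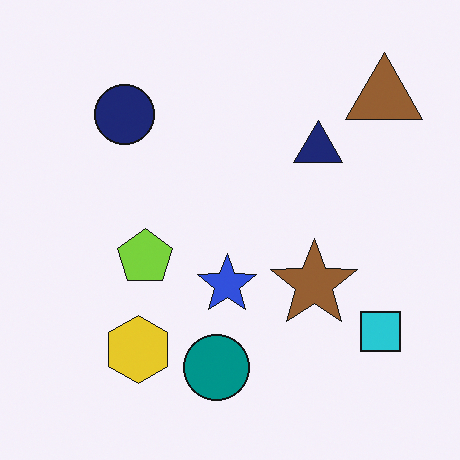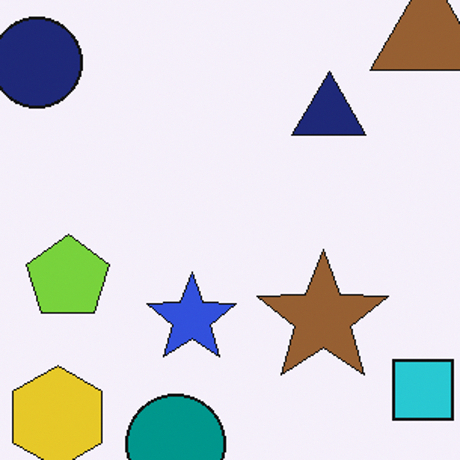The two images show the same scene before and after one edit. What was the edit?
It was cropped slightly and scaled back up.

The visible shapes are larger and the field of view is narrower; shapes near the original edges may be partly or wholly outside the frame — a crop-and-rescale.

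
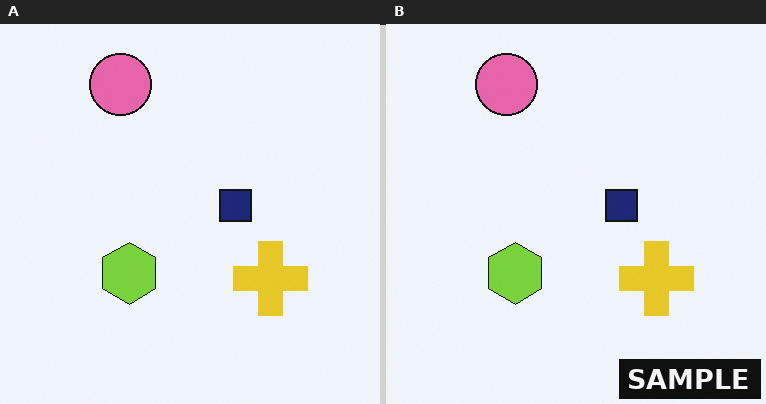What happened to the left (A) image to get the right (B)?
Watermarked with the text "SAMPLE" in the lower-right corner.

A dark label reading "SAMPLE" appears in the lower-right corner.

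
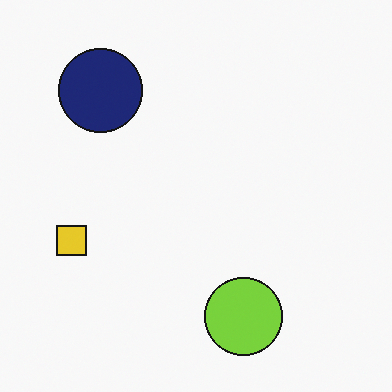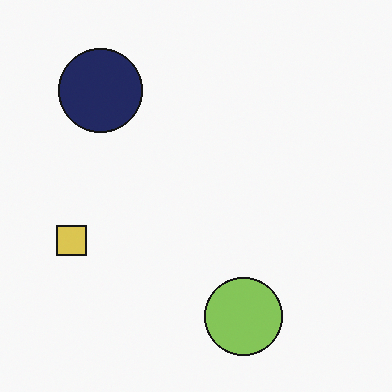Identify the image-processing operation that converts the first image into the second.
The image was slightly desaturated.

All colors are more muted and greyish — a global saturation change.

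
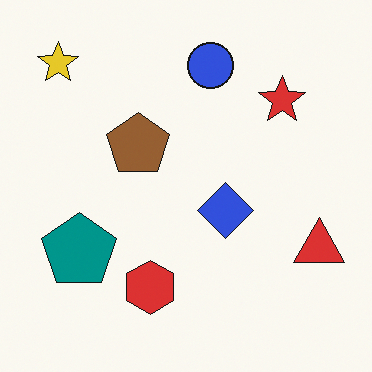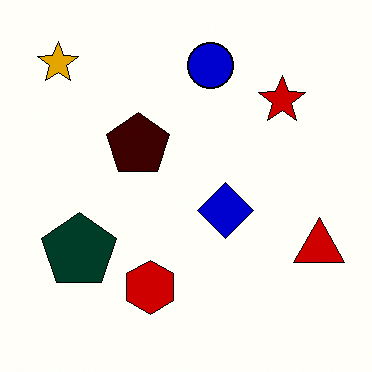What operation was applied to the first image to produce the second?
Boosted in contrast.

Tones are pushed away from mid-grey across the whole image — a global contrast change.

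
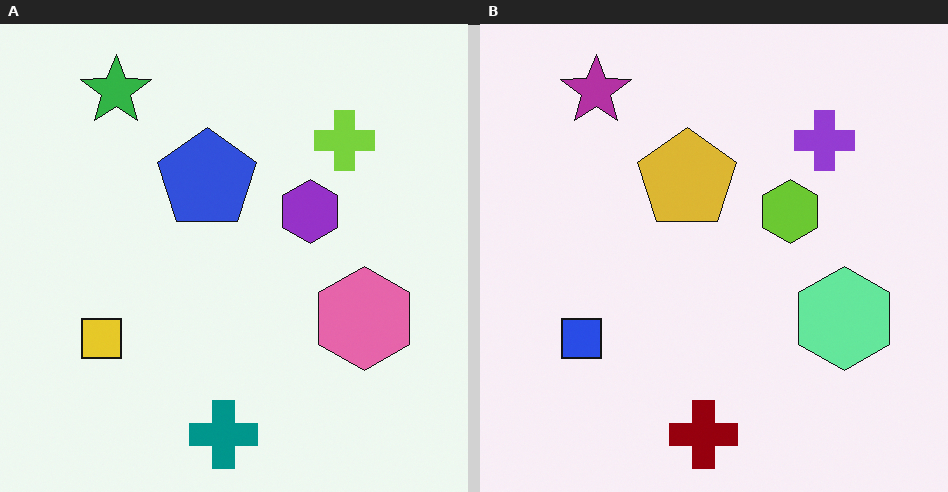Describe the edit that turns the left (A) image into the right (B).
Hue-shifted by a large amount.

Every shape's color has rotated by the same amount around the hue wheel — a uniform hue shift.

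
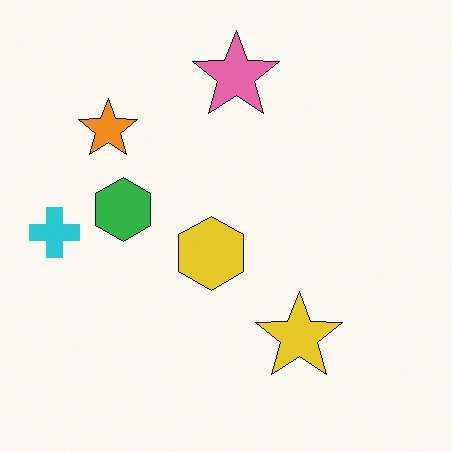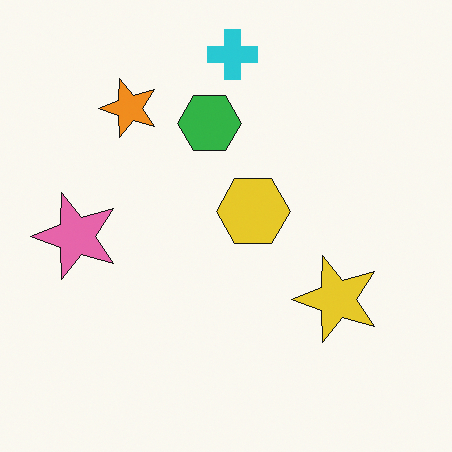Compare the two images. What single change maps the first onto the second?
This is the original image transposed (reflected across the top-left ↔ bottom-right diagonal).

Shapes have swapped their row and column positions — what was in the top-right is now in the bottom-left — a diagonal reflection.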